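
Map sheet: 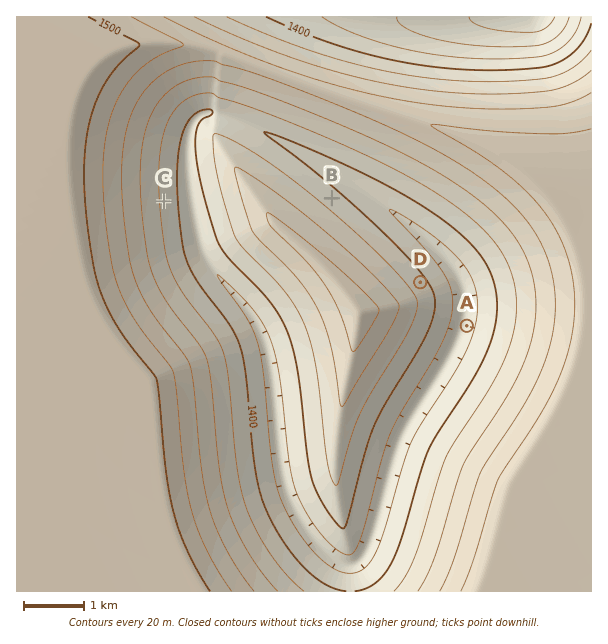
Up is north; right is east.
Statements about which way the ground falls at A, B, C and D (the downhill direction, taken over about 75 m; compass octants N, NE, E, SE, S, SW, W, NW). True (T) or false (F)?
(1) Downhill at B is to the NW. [F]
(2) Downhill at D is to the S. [F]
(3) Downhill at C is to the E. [T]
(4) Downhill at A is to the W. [T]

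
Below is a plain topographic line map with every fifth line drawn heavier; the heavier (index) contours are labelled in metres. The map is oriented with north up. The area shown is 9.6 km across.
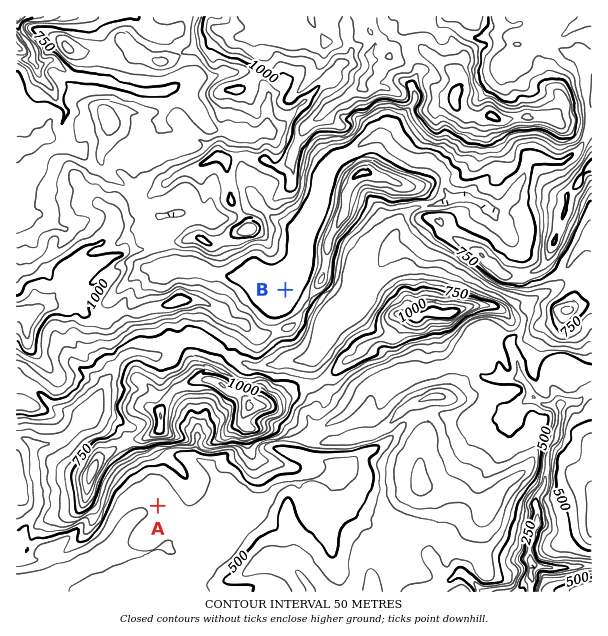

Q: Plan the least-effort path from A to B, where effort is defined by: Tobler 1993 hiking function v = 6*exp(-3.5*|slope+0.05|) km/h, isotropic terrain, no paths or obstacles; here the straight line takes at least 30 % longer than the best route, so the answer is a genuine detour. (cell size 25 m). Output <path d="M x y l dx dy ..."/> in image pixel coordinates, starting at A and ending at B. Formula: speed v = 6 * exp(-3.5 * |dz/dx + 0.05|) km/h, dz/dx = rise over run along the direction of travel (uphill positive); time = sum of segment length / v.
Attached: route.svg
<path d="M158 506l27 0 12-6 10-11 6-12 2-1 15-8 4 0 15 8 3 0 3-2 2-1 6-12 0-2-5-9 0-3 2-3 18-9 1-1 3-8 6-4 12-24 0-12-1-3-15-8-5 0-15-7-1-3 1-3 17-17 12-6 3-3 6-12 0-9-3-6 0-7-2-3-4-5-6-3-2-1"/>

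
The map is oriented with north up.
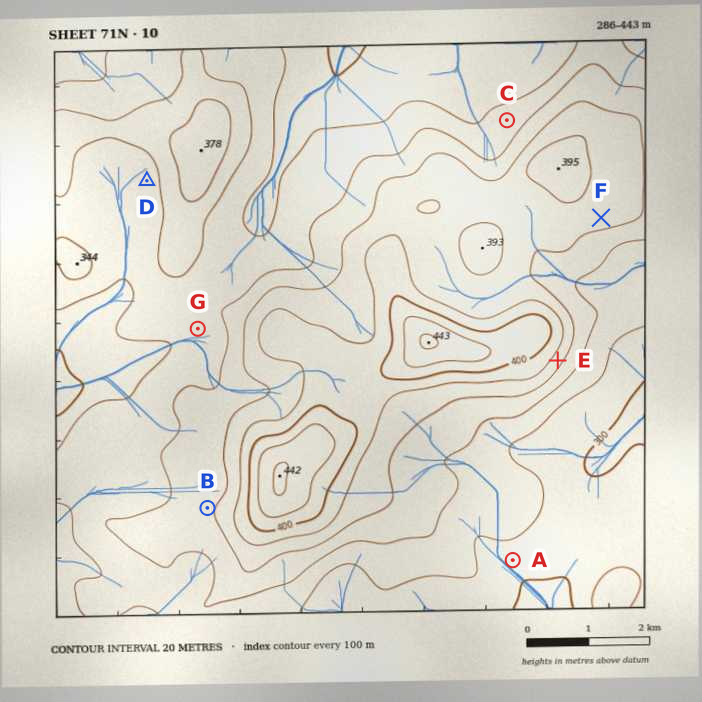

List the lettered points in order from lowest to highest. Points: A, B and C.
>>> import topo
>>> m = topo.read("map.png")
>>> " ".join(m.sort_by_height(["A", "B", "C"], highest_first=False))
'A C B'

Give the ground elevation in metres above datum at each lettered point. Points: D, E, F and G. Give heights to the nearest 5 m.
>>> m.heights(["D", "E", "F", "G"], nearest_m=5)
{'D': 335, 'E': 370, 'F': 370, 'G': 325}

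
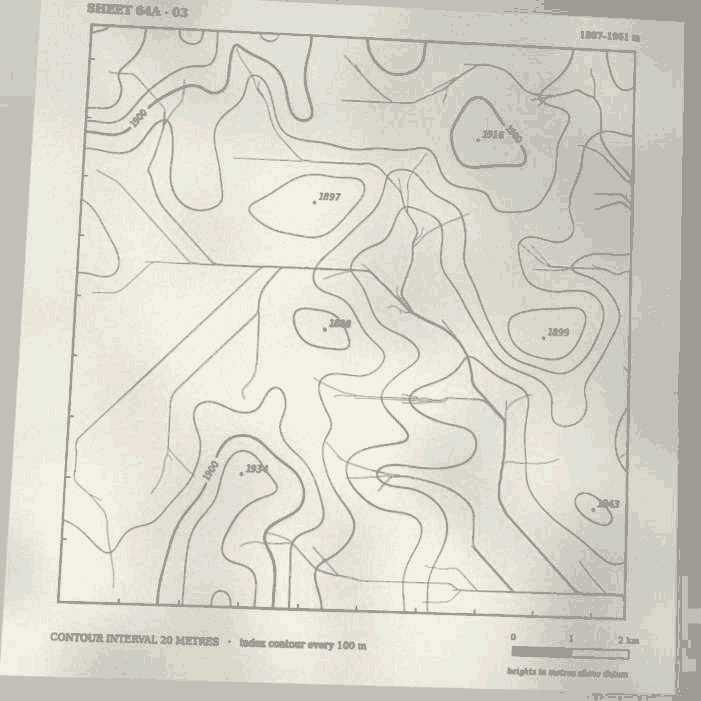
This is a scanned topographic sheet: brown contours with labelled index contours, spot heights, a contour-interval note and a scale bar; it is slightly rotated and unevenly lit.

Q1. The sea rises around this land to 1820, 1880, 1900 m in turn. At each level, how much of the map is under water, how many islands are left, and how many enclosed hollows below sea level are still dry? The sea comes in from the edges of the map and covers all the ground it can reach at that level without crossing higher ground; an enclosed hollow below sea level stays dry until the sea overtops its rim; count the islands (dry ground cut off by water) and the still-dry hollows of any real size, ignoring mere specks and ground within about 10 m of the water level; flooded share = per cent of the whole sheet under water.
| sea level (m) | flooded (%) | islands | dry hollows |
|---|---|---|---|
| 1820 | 10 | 0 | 0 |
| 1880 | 68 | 2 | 0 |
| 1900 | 89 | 1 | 0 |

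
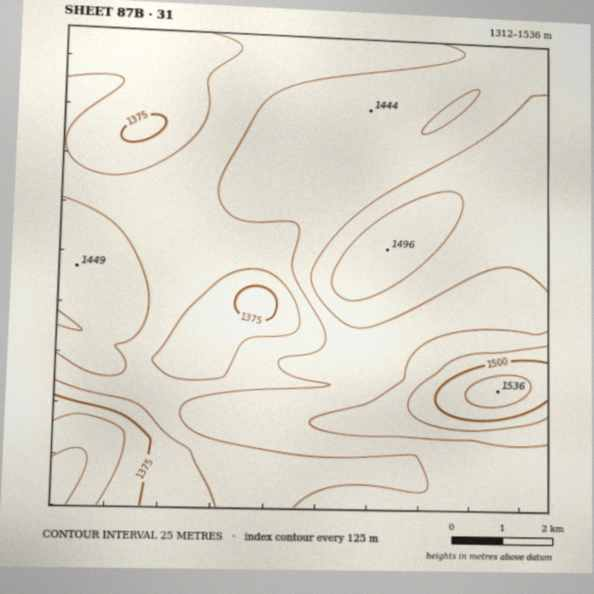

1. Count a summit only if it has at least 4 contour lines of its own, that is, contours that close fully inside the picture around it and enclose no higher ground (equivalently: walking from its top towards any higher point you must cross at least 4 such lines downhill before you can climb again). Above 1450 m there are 0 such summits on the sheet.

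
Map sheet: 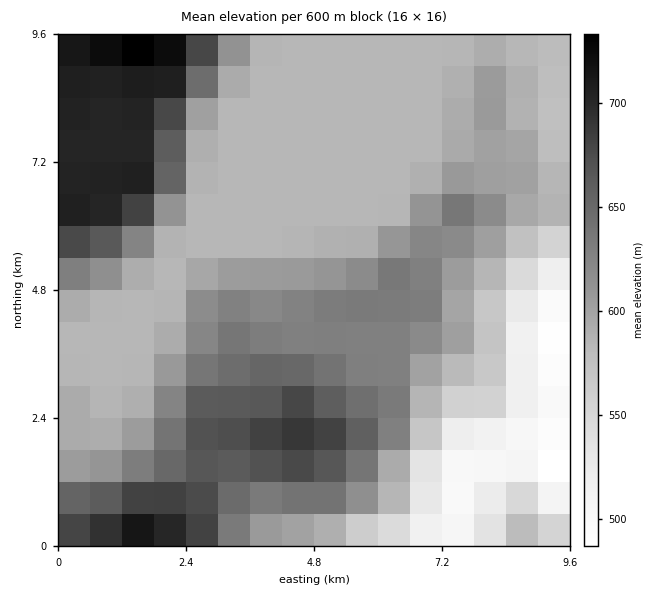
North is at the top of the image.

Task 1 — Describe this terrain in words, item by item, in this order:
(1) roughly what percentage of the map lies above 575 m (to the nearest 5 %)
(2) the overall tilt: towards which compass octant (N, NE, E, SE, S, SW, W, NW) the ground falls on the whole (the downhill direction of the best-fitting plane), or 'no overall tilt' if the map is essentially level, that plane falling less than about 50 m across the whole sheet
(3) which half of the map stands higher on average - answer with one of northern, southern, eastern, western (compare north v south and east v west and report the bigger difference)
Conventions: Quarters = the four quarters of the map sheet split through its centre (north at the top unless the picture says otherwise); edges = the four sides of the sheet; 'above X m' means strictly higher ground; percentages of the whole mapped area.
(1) Roughly 85 % of the ground is higher than 575 m.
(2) On the whole the ground falls towards the east.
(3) Taken as a whole, the western half is higher than the eastern.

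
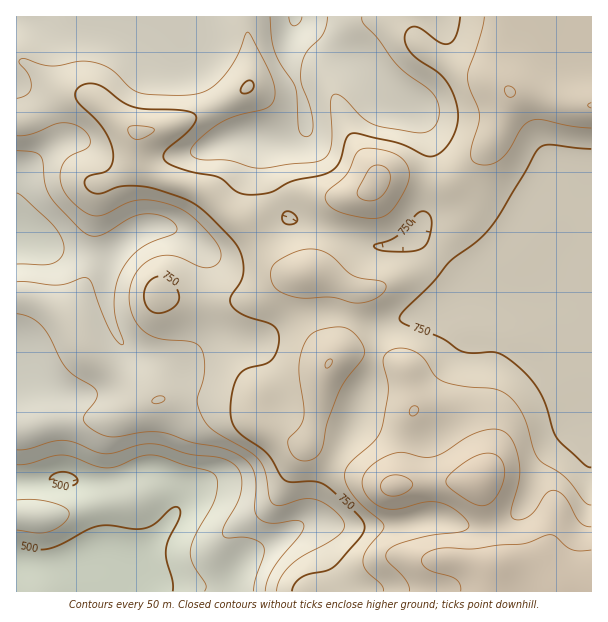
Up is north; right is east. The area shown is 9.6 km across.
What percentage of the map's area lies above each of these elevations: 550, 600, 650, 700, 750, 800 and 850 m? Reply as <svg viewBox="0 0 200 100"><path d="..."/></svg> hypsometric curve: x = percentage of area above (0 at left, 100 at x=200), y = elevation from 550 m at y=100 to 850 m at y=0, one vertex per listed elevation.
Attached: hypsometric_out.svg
<svg viewBox="0 0 200 100"><path d="M186 100l-7-17-14-16-37-17-45-17-41-16-27-17"/></svg>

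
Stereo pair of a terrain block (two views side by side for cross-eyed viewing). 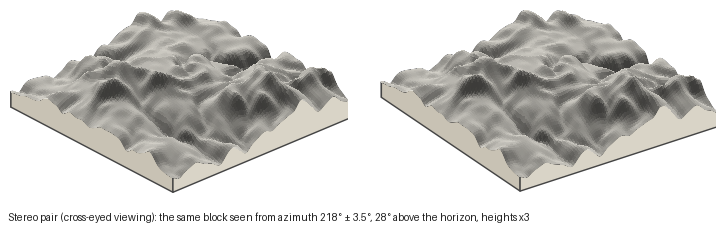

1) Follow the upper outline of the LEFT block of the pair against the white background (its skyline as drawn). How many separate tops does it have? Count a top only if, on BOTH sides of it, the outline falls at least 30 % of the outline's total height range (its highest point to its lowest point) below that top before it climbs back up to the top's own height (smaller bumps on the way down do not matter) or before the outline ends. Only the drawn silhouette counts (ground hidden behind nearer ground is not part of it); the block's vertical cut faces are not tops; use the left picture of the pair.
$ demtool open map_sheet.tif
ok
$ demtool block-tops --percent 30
1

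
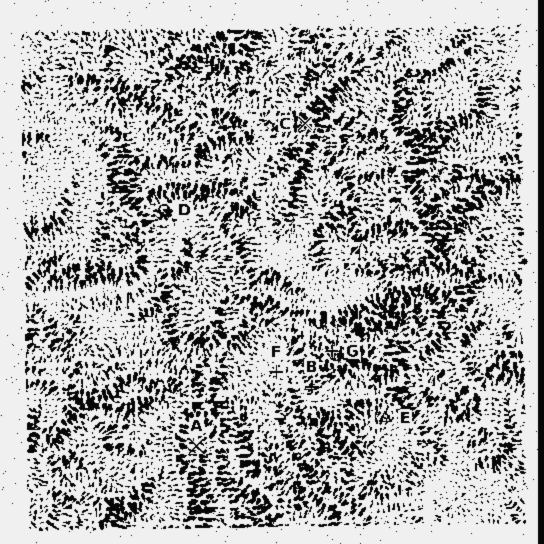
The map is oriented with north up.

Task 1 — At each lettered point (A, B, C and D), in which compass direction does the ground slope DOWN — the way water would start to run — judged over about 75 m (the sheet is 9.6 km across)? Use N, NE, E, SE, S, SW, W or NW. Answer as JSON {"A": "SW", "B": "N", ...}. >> {"A": "SE", "B": "E", "C": "S", "D": "SW"}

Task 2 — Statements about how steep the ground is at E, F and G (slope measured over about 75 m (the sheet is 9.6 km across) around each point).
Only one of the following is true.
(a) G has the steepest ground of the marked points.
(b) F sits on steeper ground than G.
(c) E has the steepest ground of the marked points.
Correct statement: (a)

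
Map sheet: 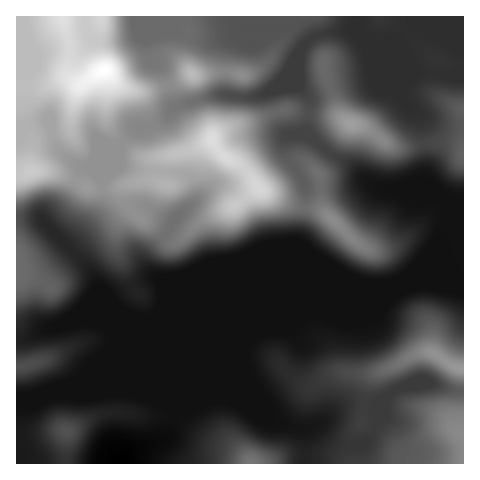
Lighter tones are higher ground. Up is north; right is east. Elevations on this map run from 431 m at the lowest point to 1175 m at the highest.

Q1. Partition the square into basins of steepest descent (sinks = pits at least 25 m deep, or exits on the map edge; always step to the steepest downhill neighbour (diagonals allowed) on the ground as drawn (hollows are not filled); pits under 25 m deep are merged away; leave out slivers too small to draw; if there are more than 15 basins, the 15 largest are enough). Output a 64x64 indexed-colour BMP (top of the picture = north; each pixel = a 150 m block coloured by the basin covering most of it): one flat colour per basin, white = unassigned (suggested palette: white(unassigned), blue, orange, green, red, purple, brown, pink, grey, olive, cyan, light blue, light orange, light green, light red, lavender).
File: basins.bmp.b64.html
<image width="64" height="64" href="data:image/bmp;base64,Qk12CAAAAAAAAHYAAAAoAAAAQAAAAEAAAAABAAQAAAAAAAAIAAATCwAAEwsAABAAAAAAAAAA////ALR3HwAOf/8ALKAsACgn1gC9Z5QAS1aMAMJ34wB/f38AIr28AM++FwDox64AeLv/AIrfmACWmP8A1bDFABERERERERERERERERERERERERERERERERERERERERERERERERERERERERERERERERERERERERERERERERERERERERERERERERERERERERERERERERERERERERERERERERERERERERERERERERERERERERERERERERERERERERERERERERERERERERERERERERERERERERERERERERERERERERERERERERERERERERERERERERERERERERERERERERERERERERERERERERERERERERERERERERERERERERERERERERERERERERERERERERERERERERERERERERERERERERERERERERERERERERERERERERERERERERERERERERERERERERERERERERERERERERERERERERERERERERERERERERERERERERERERERERERERERERERERERERERERERERERERERERERERERERERERERERERERERERERERERERERERERERERERERERERERERERERERERERERERERERERERERERERERERERERERERERERERERERERERERERERERERERERERERERERERERERERERERERERERERERERERERERERERERERERERERERERERERERERERERERERERERERERERERERERERERERERERERERERERERERERERERERERERERERERERERERERERERERERERERERERERERERERERERERERERERERERERERERERERERERERERERERERERERERERERERERERERERERERERERERERERERERERERERERERERERERERERERERERERERERERERERERERERERERERERERERERERERERERERERERERERERERERERERERERERERERERERERERERERERERERERERERERERERERERERERERERERERERERERERERERERERERERERERERERERERERERERERERERERERERERERERERERERERERERERERERERERERERERERERERERERERERERERERERERERERERERERERERERERERERERERERERERERERERERERERERERERERERERERERERERERERERERERERERERERERERERERERERERERERERERERERERERERERERERERERERERERERERERERERERERERERERERERERERERERERERERERERERERERERERERERERERERERERERERERERERERERERERERERERERERERERERERERERERERERERERERERERERERERERERERERERERERERERERERERERERERERERERERERERERERERERERERERERERERERERERERERERERERERERERERERERERERERERERERERERERERERERERERERERERERERERERERERERERERERERERERERERERERERERERERERERERERERERERERERERERERERERERERERERERERERERERERERERERERERERERERERERERERERERERERERERERERERERERERERERERERERERERERERERERERERERERERERERERERERERERERERERERERERERERERERERERERERERERERERERERERERERERERERERERERERERERERERERERERERERERERERERERERERERERERERERERERERERERERERERERERERERERERERERERERERERERERERERERERERERERERERERERERERERERERERERERERERERERERERERERERERERERERERERERERERERERERERERERERERERERERERERERERERERERERERERERERERERERERERERERERERERERERERERERERESIhERESEREREREREREREREREREREREREREREREREREiIiIiIiIREREREREREREREREREREREREREREREREREiIiIiIiIhERERERERERERERERERERIRERERERERESIiIiIiIiIiEREREREREREREREREREREiIhEREREREiIiIiIiIiIiIRERERERERERERERERERESIiIiESIiIiIiIiIiIiIiIhERERERERERERERERERERIiIiIiIiIiIiIiIiIiIiIiEREREREREREREREREREREiIiIiIiIiIiIiIiIiIiIiIRERERERERERERERERERESIiIiIiIiIiIiIiIiIiIiIhEREREREREREREREREREREiIiIiIiIiIiIiIiIiIiIiERERERERERERERERERERESIiIiIiIiIiIiIiIiIiIiIRERERERERERERERERERERERIiIiIiIiIiIiIiIiIiIhERERERERERERERERERERERESIiIiIiIiIiIiIiIiIiEREREREREREREREREREREREREiIiIiIiIiIiIiIiIiIRERERERERERERERERERERERESIiIiIiIiIiIiIiIiIhEREREREREREREREREREREREREiIiIiIiIiIiIiIiIiERERERERERERERERERERERERERIiIiIiIiIiIiIiIiIRERERERERERERERERERERERERESIiIiIiIiIiIiIiIhERERERERERERERERERERERERERIiIiIiIiIiIiIiIi"/>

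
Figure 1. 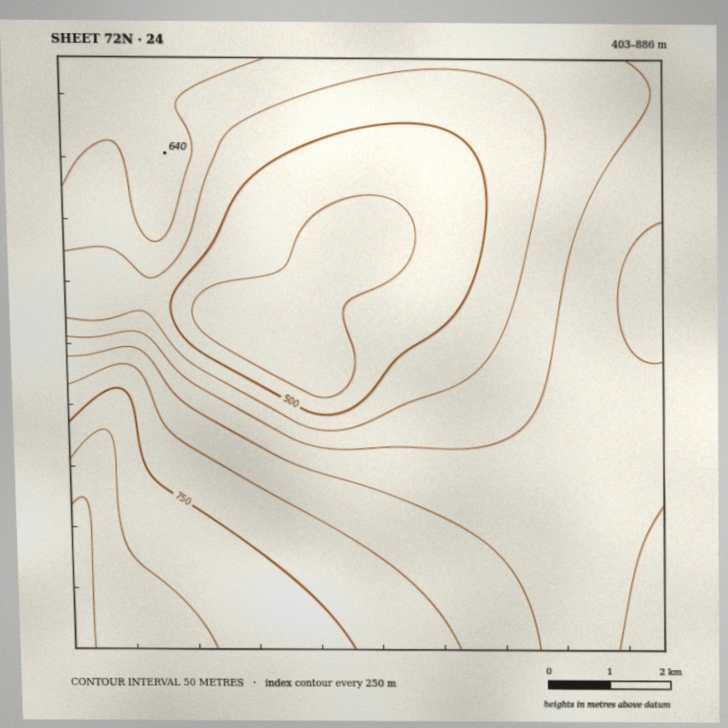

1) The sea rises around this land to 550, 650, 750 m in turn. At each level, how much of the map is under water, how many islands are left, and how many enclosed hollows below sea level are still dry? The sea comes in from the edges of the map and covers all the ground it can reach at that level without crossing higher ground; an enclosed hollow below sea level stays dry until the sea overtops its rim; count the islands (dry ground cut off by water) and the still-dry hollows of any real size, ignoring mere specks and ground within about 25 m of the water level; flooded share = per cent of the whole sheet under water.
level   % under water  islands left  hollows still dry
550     31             0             0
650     73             0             0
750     89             0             0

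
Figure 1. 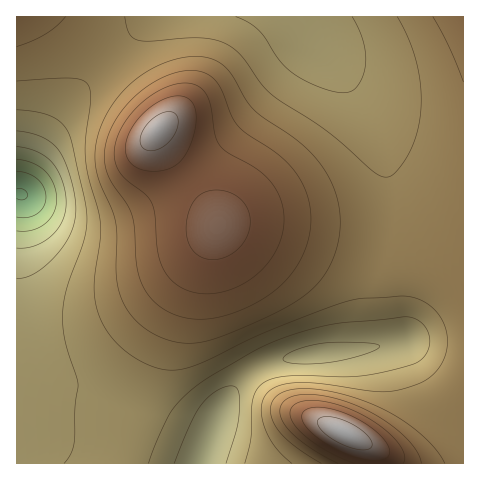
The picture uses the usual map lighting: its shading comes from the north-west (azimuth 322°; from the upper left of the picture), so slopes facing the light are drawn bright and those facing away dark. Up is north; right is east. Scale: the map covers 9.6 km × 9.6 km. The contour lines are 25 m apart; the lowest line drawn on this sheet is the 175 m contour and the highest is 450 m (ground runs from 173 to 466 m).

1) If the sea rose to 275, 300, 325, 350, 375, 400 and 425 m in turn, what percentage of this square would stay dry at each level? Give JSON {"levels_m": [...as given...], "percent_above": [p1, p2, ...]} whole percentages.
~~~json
{"levels_m": [275, 300, 325, 350, 375, 400, 425], "percent_above": [94, 79, 57, 30, 21, 13, 5]}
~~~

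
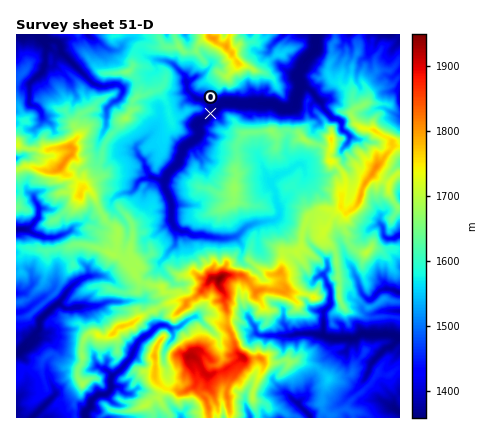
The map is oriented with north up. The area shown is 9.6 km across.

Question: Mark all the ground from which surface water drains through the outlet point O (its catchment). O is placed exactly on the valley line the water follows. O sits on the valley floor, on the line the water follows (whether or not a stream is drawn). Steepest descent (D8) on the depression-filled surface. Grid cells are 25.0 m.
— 21.426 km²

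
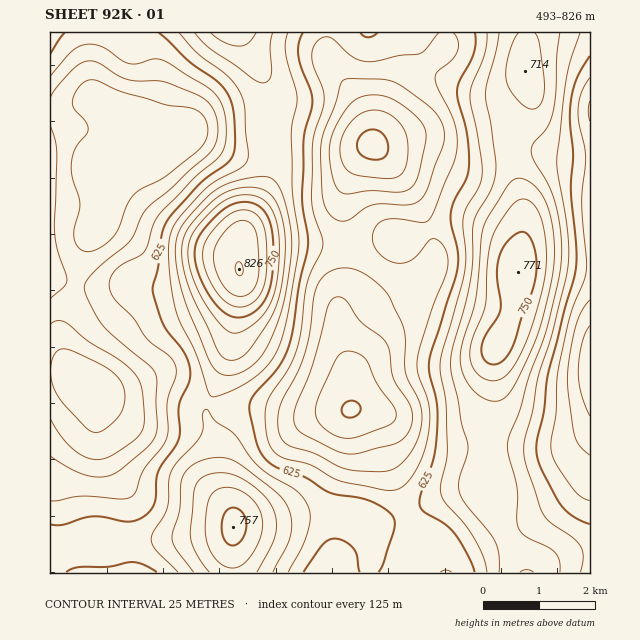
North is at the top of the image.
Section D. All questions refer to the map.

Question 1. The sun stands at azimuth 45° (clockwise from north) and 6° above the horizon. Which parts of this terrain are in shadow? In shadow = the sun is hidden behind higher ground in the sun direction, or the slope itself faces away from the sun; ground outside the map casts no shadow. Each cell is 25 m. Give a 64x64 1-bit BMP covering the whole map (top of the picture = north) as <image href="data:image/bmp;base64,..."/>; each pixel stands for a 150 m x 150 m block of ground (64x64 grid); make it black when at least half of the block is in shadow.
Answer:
<image width="64" height="64" href="data:image/bmp;base64,Qk0+AgAAAAAAAD4AAAAoAAAAQAAAAEAAAAABAAEAAAAAAAACAAATCwAAEwsAAAIAAAAAAAAA////AAAAAAAAA+AAAAAAAAAB4AAAAAAAAAAAAAAAAAAAAAAAAAAAAAAAAAAAAMAAAAAAAAAAwAAAAAAAAADAAAAAAAAAAAAAAAAAAAAAAAAAAAAAAAAAAAAAAAAAAAAAAAAAAAAAAAAAAAAAAAAAAAAAAAAAAAAAAAAAAAAAAAAAAAAAAAAAAAAAAAAAPAAAAAAAAAB+AAAAAAAAAP4AAAAAAAAA/gAAAAAAAAD+AAAA4AAAAH8AAAH4AAAAf4AAAf/gAAAf4AAB//AAAADgAAD/8AAAAEAAAH/gAAAAAAAAP+AAAAAAAAA/8AAAAAAAAD/4AAAAAAAAH/wAAAAAAAAf/AAAAAAAAB/8AAAAAAAAD/wAAAHgAAAP+AAAA/AAAA/wAAAD8AAAD+AAAAPwAAAHwAAAA/AAAAeAAAAB4AAAAwAAAAHgAAAAAAAAAMAAAAAAAAAAAAAAAAAAAAAAAAAAAAAAAAAAAAAAAAAAAAAAAAAAAAAAAAAAAAAAAAAAAAAAAAAAAAAAAAAAAAAAAAAAAAAAAAAAAAAAAAAAwAAAAHwAAAPgAAAA/AAAA+AAAAD8AAADwAAAAfwAAAPAAAAB/AAAAYAAAAP8AAAAAAAAA/wAAAAAAAED/AAAAAAAAQP8AAAAAAAAA/gAAAAAAAAD8AAAAAAAAAPwAAAAAAAAA/AAAAAAAA=="/>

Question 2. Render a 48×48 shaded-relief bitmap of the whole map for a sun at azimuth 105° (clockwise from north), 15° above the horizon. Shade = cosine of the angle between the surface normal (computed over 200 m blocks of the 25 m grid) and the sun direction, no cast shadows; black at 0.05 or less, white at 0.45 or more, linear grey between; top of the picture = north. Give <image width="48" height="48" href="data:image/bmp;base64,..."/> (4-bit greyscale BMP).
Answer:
<image width="48" height="48" href="data:image/bmp;base64,Qk32BAAAAAAAAHYAAAAoAAAAMAAAADAAAAABAAQAAAAAAIAEAAATCwAAEwsAABAAAAAAAAAAAAAAABEREQAiIiIAMzMzAERERABVVVUAZmZmAHd3dwCIiIgAmZmZAKqqqgC7u7sAzMzMAN3d3QDu7u4A////AJmYiIh3ZlVnmru7upd3iZmZh2VEVomaqpiIiYh2ZlVnm7u7uph3iZmYh2VVZ4iZqoh4iIdmZVVXmru7uph3iZmYh2VWeIiJmXd3iIdlVVVWiru7upiIiZmYdmVniIiJmXd3eHdlRERWiru7qpiImZmIdmZ4mZmZmHd3eHdVRERWibu6qYh4iYh3dmZ4mqqZmHd3d3ZUREVWiaqqmYh4iHdmZmZ5qqqqmXd3d3ZUREVniaqZmZiIh3ZVVVZ5qqqqmYiIdmVURFZniamYiZiHd2VERVZ4q7uqmIiIdlVERFZ3mqqIiZiHd2VERVZ4q7upmJmYdlVERFZ4mrqYiJh3d2VDRWZ4q7upmJmYdmVENFZ4mrupiJh2ZmUzNGd4q8u6mZmYd2ZUNFd4mru6mZh2ZmUyJGeIq8y6qZmYd2ZUNGeImry6qpmHZmUyJGeIm8zLqpmId2VENGeJmru7qqmHdmUyJFeIm8zLupmId2VERFeJqrvLuqmHdmVDNFZ4q8zMu6mId2VVRFZ5q7zMu6mHdlVDNFZ5rN3cy6mHdmZmVEVoq8zMy6mHZlRENEV5vN3dzJmHd2ZnZURXm8zd26mHdlREMzRpve7t3Jh3d3d3ZURXmrzd3KmIdlRDMiNYve7u3Ih3d3d3ZURXmrzd3LmHdmVEMiNHrN/+3Id3d3dmZVRXis3e3KmHd2ZUMiJGi97/3Ih3d3dmVURWis3u3Kl3d3dlMiJFes7/7Yh3d3d2VERGi9//7Kh3d3dlQyI1eb7/7Zh3Znd2VDNFi9//7Kh3d3d2QyI0aL7/7ZmGZmd2QyM1et//7KmHd4iGUyIkaL3/3amGVWd1MhJFet//7KmHd4iIYxEkaK3v3amHVVZkIRJGet//7KmId4mZdCEjWKzu7aqXZVVUEBJGes//3KmHd4mZdCEjV5zu7bqYZVVDEAI1ec7/26mHZniZdTI0V5ve7aqpdlVDIREkac7+26h2ZniIZTM0V5ve7aqphlVEMRETWL3u26h2Znd3ZUM0Vpve3aqph2VUMhESR6zd3Kh2Z3dlVEREVovd3KqZh3ZlQyIjRorN3Ll2d3ZVRVREVorNzLqph3d2UyIzVnms3cqHd3ZURVREV5q8zLuph3iHVDM0VWib3cuYd2VERVRFZ5q7zLupiIiIZUM0RWib3duph2VEVURFeJqrvLupiIiYhlQzRWib3dy5h2VVVERGeJqrvKqZiIiJiGQyNWibzd26h2VVVDNGeJq7zJmZmIiImHUyNGibzd3Kl2ZmVDRWeIq83JmJmIiIiIZDNXiavN3KmHZmVERWd4rN3amZiIiIiIZURXiavMy6mHdmZURWd4rO7bqZiIiIiHdVVniau7uqmHd3ZURWZ4rO7buph3iIh3dlZomqu6qZmId3ZURFZ4rN3bupd3iYd2ZmZ4mru6iIiIh3dlREV4q8zLupd3iYdmZneJq7uph4iZiIh1Q0V4q7u7qph4iIdmZniaq7uod3iZmIh2QzRoq7u6qZiIiHZlZnmqu7uod3iZmZh2Q0Vomrqg=="/>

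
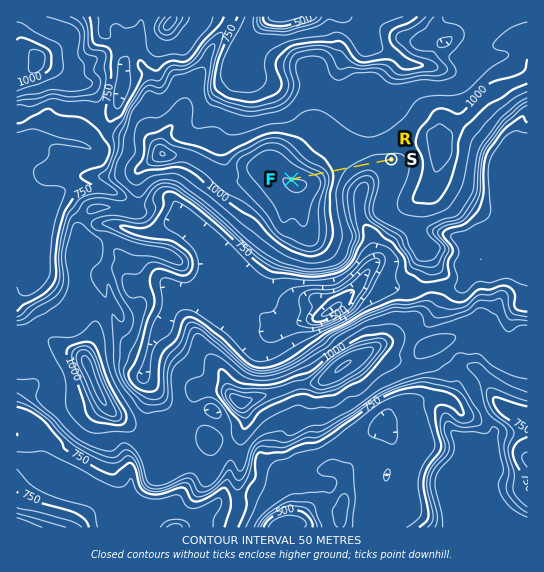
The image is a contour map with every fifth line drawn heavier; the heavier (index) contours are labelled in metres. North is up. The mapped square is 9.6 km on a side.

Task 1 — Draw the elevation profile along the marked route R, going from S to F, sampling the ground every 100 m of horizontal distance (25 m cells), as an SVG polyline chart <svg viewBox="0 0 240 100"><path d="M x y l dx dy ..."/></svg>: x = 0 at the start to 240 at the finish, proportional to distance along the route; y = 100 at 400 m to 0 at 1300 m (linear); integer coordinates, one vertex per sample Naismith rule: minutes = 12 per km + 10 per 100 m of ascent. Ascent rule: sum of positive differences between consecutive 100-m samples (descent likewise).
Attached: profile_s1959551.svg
<svg viewBox="0 0 240 100"><path d="M0 39l13 0 12 0 13 1 12 0 13 0 12 0 13 0 12-1 13 0 13-2 12-3 13-4 12-6 13-5 12-3 13-3 12-1 13-1 12 0 2 0"/></svg>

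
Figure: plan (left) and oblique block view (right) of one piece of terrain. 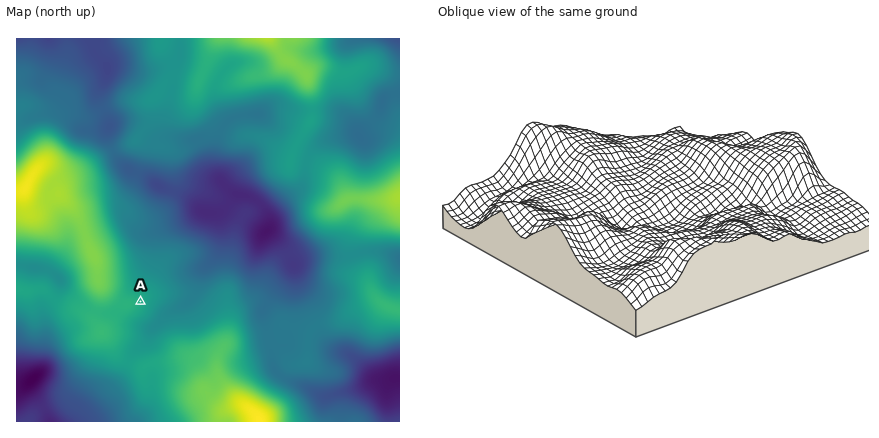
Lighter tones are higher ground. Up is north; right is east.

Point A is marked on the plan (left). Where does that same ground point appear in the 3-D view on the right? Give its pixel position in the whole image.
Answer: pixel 665 155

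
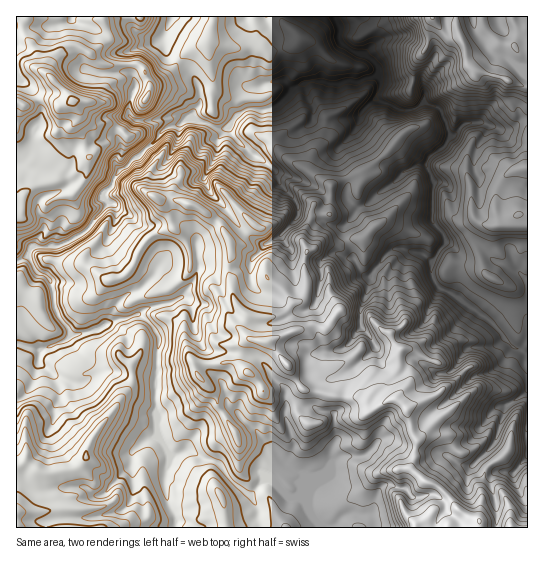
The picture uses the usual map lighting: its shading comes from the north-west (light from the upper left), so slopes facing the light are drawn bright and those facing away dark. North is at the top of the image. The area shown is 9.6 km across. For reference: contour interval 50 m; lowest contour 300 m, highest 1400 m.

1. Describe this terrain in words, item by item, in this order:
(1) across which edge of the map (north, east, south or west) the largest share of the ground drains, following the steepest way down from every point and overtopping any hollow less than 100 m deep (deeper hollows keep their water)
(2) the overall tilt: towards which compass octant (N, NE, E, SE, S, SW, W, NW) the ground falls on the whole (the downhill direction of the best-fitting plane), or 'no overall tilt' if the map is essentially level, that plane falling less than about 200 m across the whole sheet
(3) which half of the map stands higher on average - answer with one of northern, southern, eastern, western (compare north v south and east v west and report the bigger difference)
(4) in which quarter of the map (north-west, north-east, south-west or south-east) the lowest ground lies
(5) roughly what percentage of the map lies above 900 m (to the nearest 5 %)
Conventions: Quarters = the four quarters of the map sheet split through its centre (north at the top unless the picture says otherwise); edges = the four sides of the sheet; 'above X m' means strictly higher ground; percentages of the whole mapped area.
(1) Most of the ground drains across the northern edge.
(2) On the whole the ground falls towards the north.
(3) The southern half stands higher on average than the northern half.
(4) The lowest point lies in the north-east quarter of the map.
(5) About 55 % of the map lies above 900 m.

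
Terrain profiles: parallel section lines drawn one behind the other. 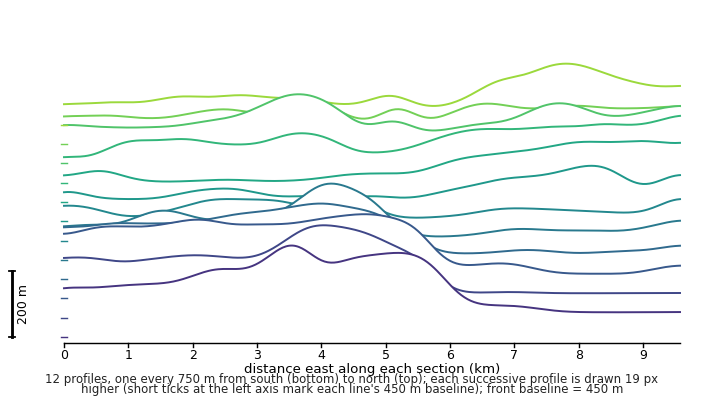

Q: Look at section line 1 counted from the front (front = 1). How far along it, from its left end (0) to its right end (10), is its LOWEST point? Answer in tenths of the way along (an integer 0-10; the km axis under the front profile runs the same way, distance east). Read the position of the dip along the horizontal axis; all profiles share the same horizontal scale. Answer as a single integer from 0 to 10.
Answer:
9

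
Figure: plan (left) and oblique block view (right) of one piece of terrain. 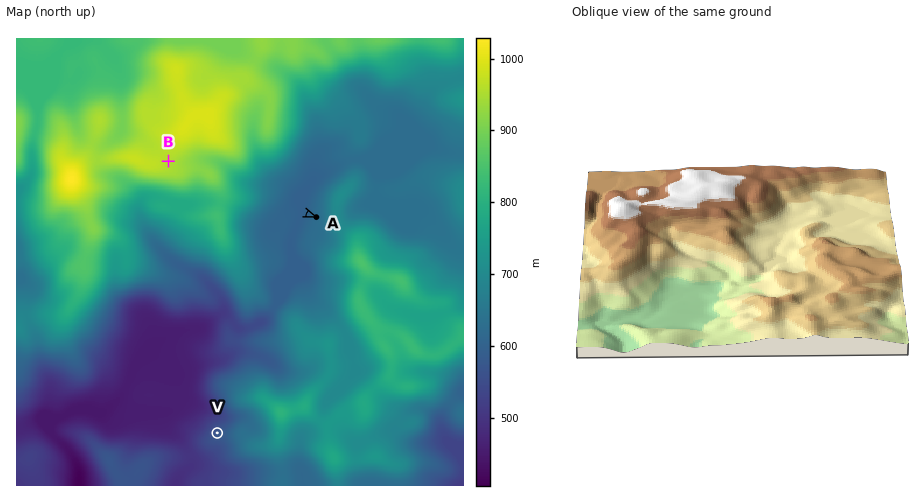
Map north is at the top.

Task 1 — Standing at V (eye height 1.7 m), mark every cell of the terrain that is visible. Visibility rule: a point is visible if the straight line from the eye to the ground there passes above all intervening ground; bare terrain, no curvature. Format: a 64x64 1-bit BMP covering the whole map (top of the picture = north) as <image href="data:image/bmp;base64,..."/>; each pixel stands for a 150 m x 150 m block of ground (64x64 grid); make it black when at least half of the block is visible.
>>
<image width="64" height="64" href="data:image/bmp;base64,Qk0+AgAAAAAAAD4AAAAoAAAAQAAAAEAAAAABAAEAAAAAAAACAAATCwAAEwsAAAIAAAAAAAAA////AAAAAAAAAfwAAAAAAAADfAAAAAAAAAJ+AAAAAAAAB34AAAAAAAAH/gAAAAAAAA/+AYAAAAAAH/4DAAAAAAA//w8AAAAAwH//gwQAAADw//+BHAAAAP///4f4AAAA////3/gAAAD/////4AAAAP////4AAAAA+P//wAAAAAD4///AAAAAAPD//8AAAAAA+P//wAAAAAD////AAAAAAH///8AAAAAA5///wAAAAADH///AAAAAAAP//4AAAAAAAf//wAAAAAAB///AAAAAAAD//+AAAAAAAP//4AAAAAAAf//gAAAAAAB//8EAAAAAAD//l4AAAAAAP/w/AAAAAAAc8P8AAAAAABzh/wAAAAAAPMP/AAAAAAA/x/4AAAAAAD/P/AAAAAAAHH/4AAAAAAAA//AAAAAAAAH/EAAAAAAAH/wAAAAAAAA/wAAAAAAAA//AAAAAAAAB///AAAAAAADB//gAAAAAAAP/4AAAAAAAD/gAAAAAAAAHgAHAAAAAAAAAA8AAAAAAAADOeAAAAAAAAfg8AAAAAAAAADwAAAAAAAAAIAAAAAAAAAAAAAAAAAAAAAAAAAAAAAAAIAAAAAAAAAAgAAAAAAAAACAAAAAAAAAAAAAAAAAAAAAAAAAAAAAAAAAAAAAAAAAAAAAAAAAAAAAAAAAAAAAAAAAAAAAAAAAAAAAAAA=="/>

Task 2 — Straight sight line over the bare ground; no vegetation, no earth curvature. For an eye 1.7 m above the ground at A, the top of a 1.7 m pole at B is hidden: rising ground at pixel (229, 184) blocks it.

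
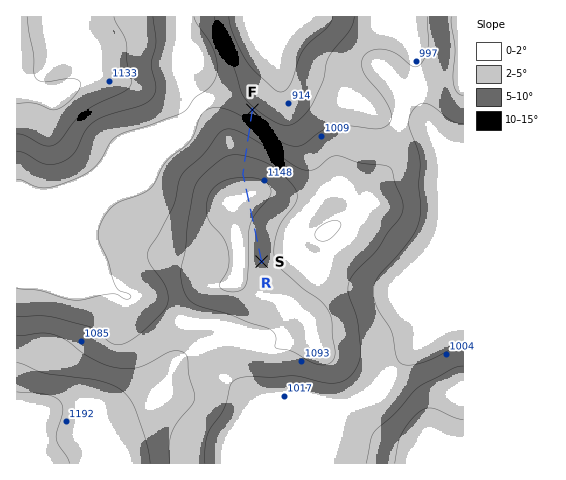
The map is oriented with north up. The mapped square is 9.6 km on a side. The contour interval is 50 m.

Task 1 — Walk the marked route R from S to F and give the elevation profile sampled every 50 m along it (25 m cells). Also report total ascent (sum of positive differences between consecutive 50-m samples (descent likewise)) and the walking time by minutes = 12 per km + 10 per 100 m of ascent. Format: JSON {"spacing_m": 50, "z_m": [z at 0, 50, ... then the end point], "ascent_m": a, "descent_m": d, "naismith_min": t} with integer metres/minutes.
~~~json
{"spacing_m": 50, "z_m": [1126, 1126, 1127, 1128, 1129, 1131, 1132, 1133, 1134, 1135, 1136, 1137, 1138, 1139, 1140, 1142, 1144, 1146, 1148, 1151, 1154, 1157, 1160, 1163, 1166, 1169, 1171, 1172, 1173, 1173, 1172, 1170, 1168, 1165, 1162, 1158, 1154, 1149, 1145, 1139, 1134, 1129, 1123, 1118, 1112, 1107, 1101, 1095, 1090, 1084, 1079, 1073, 1067, 1061, 1055, 1048, 1041, 1033, 1026, 1018, 1009, 1001, 992, 983, 975, 967, 960, 959], "ascent_m": 47, "descent_m": 213, "naismith_min": 44}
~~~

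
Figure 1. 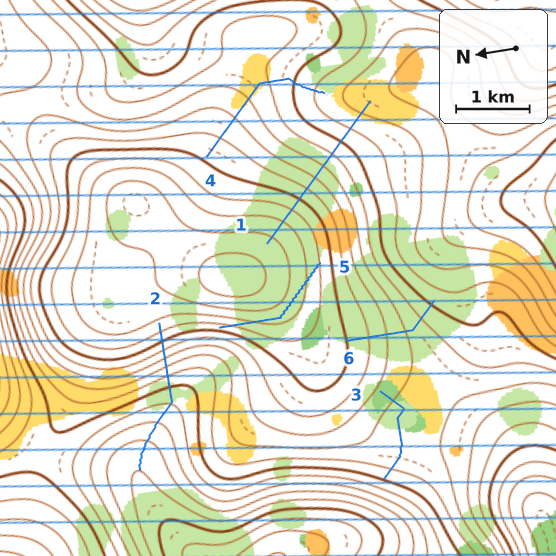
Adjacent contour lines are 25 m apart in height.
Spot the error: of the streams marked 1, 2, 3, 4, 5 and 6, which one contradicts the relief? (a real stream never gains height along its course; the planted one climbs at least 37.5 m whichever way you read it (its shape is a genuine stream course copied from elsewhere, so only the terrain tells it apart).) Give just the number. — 5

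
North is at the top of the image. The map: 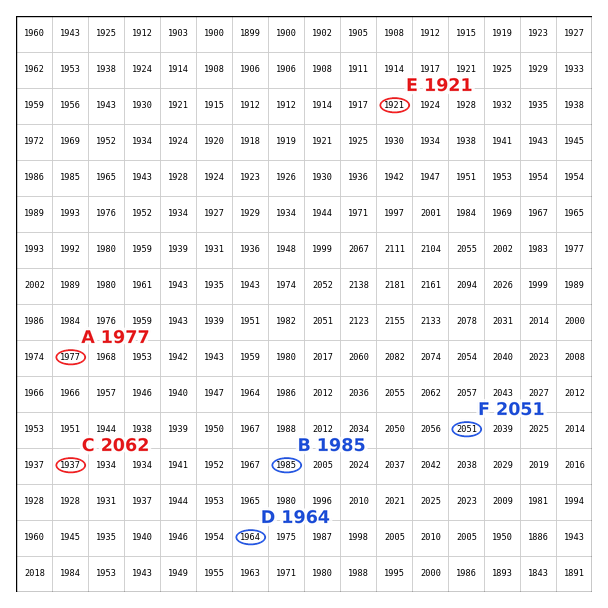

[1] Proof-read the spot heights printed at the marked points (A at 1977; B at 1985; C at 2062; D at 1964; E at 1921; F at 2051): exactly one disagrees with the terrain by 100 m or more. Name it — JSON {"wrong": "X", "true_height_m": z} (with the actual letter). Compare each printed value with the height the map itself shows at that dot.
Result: {"wrong": "C", "true_height_m": 1937}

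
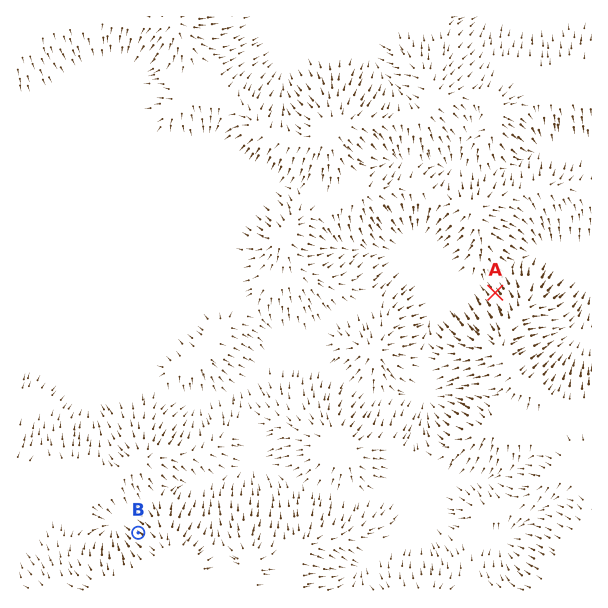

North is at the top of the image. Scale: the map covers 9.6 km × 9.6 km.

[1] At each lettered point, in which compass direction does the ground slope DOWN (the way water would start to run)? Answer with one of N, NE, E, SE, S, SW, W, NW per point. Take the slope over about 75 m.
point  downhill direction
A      NW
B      NW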